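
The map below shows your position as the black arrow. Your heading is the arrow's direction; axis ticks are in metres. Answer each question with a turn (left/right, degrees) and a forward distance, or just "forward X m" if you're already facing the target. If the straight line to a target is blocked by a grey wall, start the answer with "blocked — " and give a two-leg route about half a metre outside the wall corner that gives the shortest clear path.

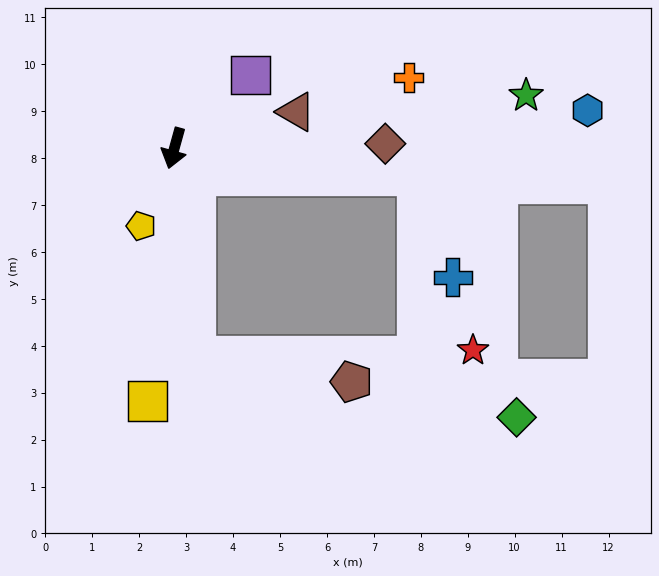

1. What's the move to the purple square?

turn left 149°, forward 2.3 m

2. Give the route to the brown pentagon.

blocked — turn left 21°, forward 4.4 m, then turn left 75°, forward 3.4 m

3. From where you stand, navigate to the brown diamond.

turn left 107°, forward 4.5 m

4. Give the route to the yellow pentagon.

turn right 8°, forward 1.8 m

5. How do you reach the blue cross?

blocked — turn left 99°, forward 5.2 m, then turn right 64°, forward 2.3 m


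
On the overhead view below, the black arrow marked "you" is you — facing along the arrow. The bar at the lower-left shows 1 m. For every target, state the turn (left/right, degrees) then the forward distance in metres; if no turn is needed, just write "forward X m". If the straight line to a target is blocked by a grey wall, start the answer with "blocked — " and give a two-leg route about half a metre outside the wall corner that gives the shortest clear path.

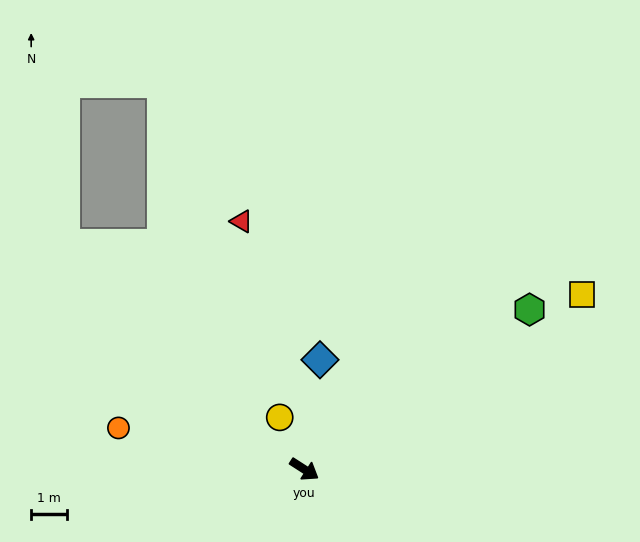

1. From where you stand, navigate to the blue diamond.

turn left 115°, forward 3.1 m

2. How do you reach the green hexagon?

turn left 68°, forward 7.8 m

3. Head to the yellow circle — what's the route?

turn left 148°, forward 1.6 m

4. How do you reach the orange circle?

turn right 160°, forward 5.4 m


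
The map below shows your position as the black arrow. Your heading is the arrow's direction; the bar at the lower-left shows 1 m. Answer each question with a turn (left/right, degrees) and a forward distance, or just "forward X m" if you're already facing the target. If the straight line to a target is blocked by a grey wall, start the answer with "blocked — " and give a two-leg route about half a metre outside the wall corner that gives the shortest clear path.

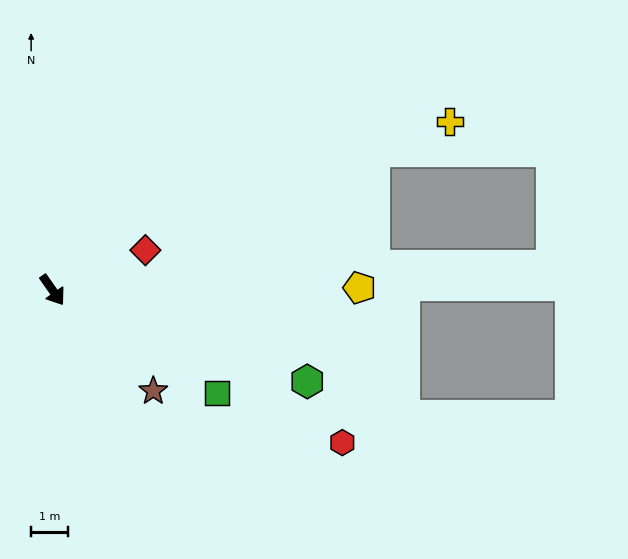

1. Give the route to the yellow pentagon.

turn left 55°, forward 8.3 m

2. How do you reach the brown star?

turn left 10°, forward 3.9 m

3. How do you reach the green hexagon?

turn left 35°, forward 7.3 m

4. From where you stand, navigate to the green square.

turn left 23°, forward 5.3 m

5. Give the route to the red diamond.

turn left 78°, forward 2.7 m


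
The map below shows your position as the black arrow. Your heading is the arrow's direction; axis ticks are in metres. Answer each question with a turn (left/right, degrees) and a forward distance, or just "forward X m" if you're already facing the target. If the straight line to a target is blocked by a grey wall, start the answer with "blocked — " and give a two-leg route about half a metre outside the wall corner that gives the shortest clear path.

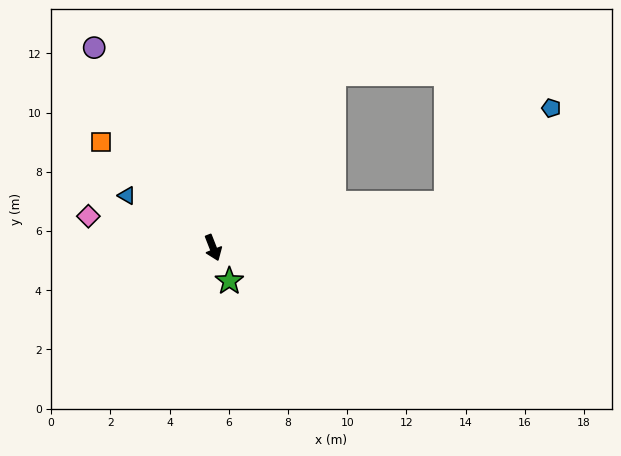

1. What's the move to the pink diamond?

turn right 126°, forward 4.3 m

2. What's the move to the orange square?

turn right 155°, forward 5.2 m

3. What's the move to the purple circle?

turn right 171°, forward 7.9 m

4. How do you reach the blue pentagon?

blocked — turn left 79°, forward 8.0 m, then turn left 32°, forward 4.8 m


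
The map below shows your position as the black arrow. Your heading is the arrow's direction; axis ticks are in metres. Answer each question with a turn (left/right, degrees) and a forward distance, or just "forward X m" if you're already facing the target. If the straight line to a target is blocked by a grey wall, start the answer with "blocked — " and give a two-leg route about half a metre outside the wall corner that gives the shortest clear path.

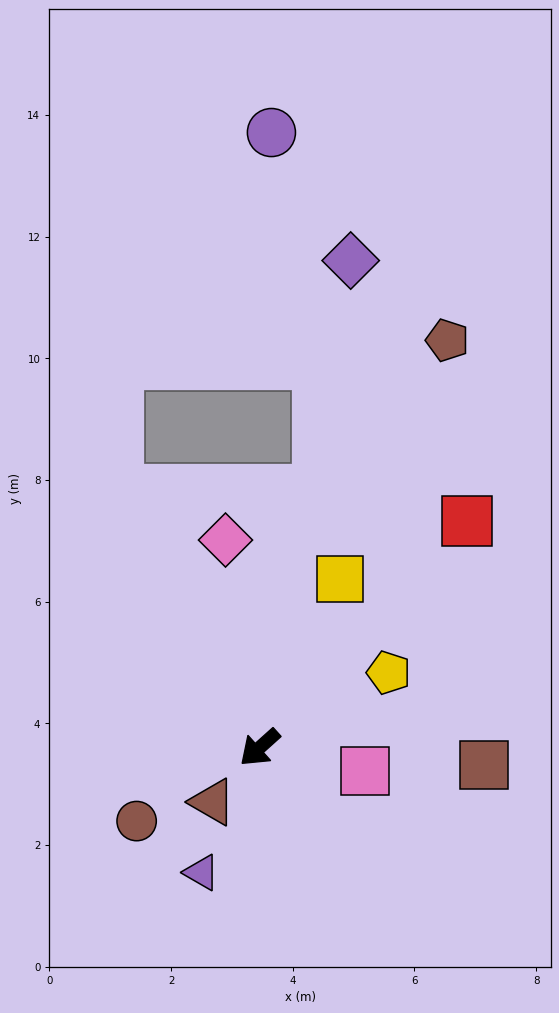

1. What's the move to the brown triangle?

turn left 7°, forward 1.2 m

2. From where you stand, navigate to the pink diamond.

turn right 123°, forward 3.5 m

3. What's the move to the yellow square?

turn right 157°, forward 3.1 m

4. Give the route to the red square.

turn right 174°, forward 5.0 m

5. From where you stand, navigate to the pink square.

turn left 126°, forward 1.8 m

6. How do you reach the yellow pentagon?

turn left 168°, forward 2.5 m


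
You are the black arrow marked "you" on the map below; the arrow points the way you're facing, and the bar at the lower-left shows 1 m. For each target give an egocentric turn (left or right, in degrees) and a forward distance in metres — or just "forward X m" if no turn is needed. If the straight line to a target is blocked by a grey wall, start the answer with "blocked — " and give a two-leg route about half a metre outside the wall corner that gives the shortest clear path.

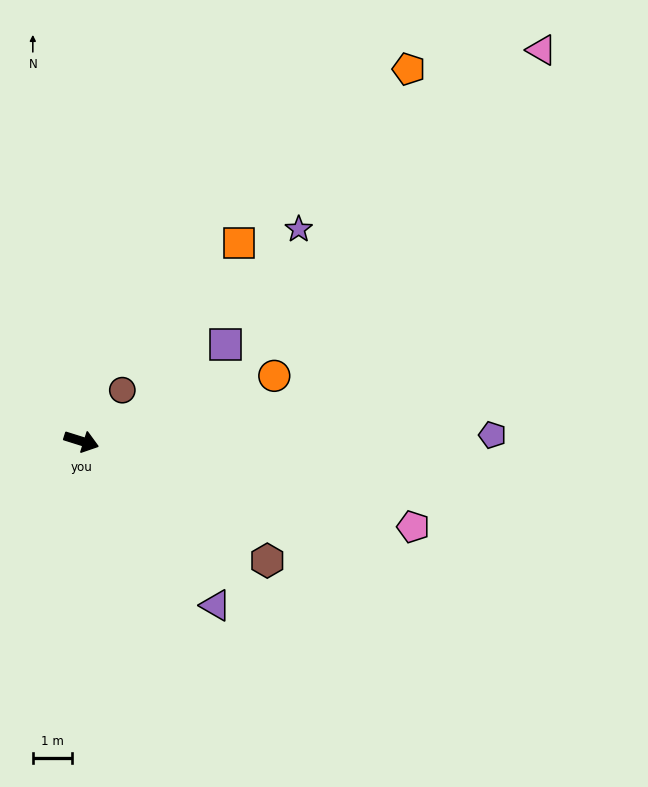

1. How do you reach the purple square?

turn left 51°, forward 4.5 m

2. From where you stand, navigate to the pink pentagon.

turn left 3°, forward 8.8 m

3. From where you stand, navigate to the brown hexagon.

turn right 15°, forward 5.7 m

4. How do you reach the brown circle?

turn left 69°, forward 1.7 m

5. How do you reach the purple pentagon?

turn left 18°, forward 10.6 m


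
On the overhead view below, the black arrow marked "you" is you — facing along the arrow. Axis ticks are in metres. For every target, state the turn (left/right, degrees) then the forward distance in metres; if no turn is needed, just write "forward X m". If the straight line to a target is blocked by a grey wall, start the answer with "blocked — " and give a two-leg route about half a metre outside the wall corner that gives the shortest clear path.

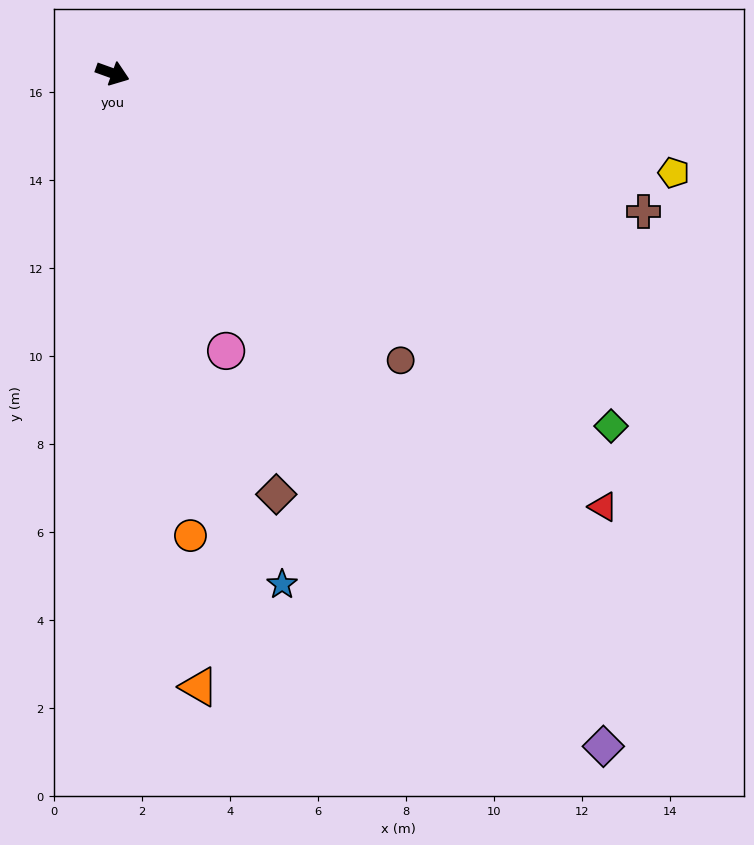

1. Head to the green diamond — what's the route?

turn right 15°, forward 13.9 m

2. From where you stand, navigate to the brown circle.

turn right 25°, forward 9.2 m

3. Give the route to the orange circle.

turn right 61°, forward 10.7 m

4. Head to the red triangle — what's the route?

turn right 22°, forward 14.9 m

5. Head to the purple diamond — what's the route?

turn right 34°, forward 18.9 m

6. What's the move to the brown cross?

turn left 5°, forward 12.5 m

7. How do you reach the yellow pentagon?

turn left 10°, forward 13.0 m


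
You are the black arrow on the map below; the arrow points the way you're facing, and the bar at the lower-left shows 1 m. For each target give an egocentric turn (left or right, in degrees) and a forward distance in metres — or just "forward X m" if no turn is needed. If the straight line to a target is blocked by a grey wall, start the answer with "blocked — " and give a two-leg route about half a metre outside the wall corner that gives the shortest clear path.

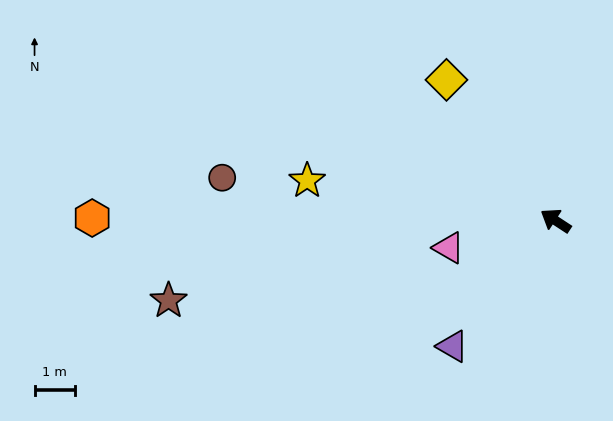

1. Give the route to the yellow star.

turn left 24°, forward 6.2 m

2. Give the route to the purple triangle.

turn left 84°, forward 4.0 m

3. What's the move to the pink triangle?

turn left 47°, forward 2.7 m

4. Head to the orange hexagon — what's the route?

turn left 33°, forward 11.5 m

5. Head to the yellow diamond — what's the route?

turn right 19°, forward 4.4 m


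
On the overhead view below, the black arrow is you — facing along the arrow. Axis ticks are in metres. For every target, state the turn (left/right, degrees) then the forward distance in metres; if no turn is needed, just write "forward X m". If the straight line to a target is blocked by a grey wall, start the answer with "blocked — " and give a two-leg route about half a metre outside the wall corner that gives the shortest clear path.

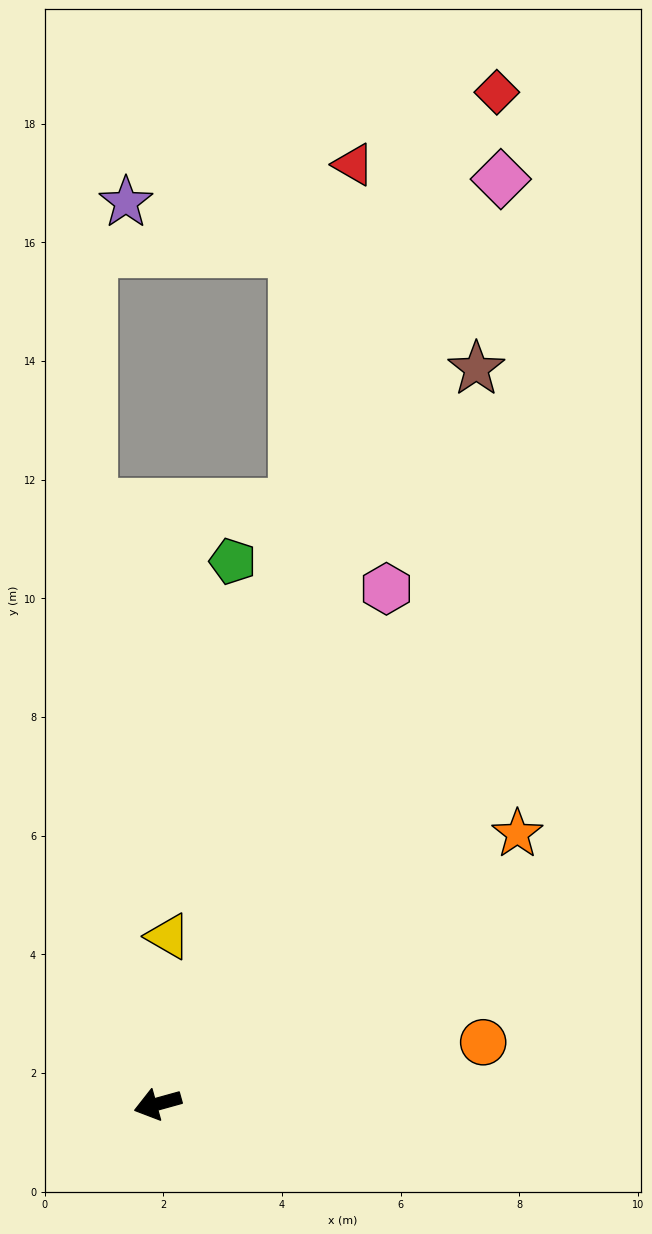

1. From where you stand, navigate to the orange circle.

turn left 175°, forward 5.6 m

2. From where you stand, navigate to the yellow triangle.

turn right 109°, forward 2.8 m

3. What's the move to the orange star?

turn right 159°, forward 7.6 m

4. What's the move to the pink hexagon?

turn right 129°, forward 9.5 m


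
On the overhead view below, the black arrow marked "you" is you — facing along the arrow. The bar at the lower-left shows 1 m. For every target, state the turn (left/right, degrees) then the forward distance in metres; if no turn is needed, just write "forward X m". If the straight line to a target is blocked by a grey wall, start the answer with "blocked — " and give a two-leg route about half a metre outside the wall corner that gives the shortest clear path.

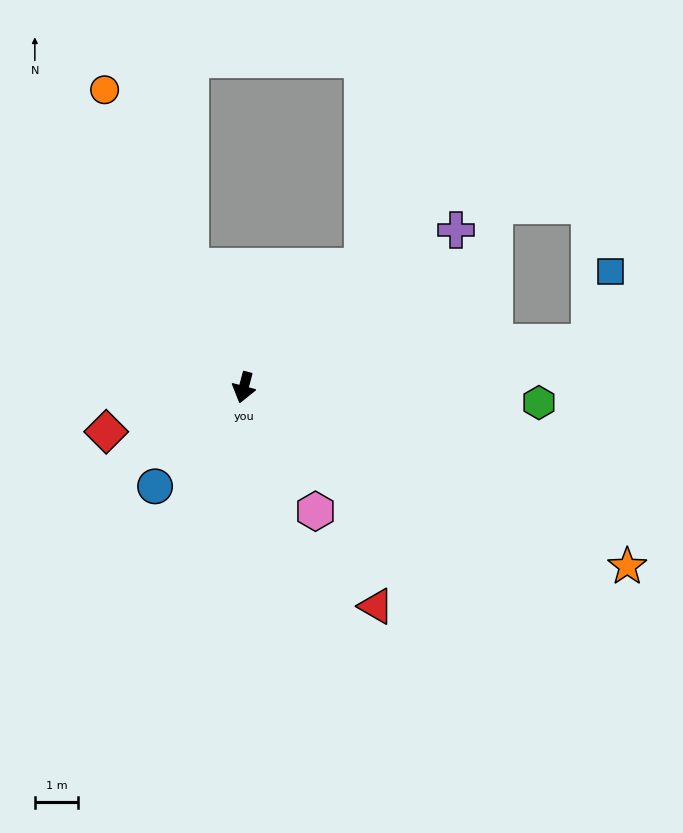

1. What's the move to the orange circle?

turn right 140°, forward 7.6 m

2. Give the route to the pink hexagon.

turn left 45°, forward 3.3 m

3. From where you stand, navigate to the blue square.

blocked — turn left 112°, forward 8.1 m, then turn left 66°, forward 1.7 m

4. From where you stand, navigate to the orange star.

turn left 80°, forward 9.8 m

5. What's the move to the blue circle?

turn right 27°, forward 3.1 m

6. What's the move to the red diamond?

turn right 57°, forward 3.4 m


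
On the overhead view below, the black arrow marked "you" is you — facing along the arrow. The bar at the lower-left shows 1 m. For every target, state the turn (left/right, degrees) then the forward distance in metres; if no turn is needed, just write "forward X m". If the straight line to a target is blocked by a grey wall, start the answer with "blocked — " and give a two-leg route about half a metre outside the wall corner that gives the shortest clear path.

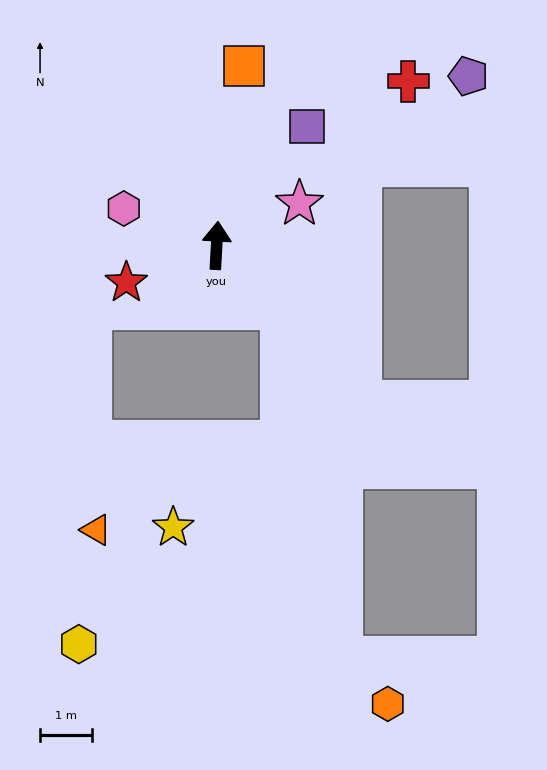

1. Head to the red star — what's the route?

turn left 116°, forward 1.9 m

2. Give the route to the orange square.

turn right 6°, forward 3.5 m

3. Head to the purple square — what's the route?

turn right 34°, forward 2.9 m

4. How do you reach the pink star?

turn right 60°, forward 1.8 m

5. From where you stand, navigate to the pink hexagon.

turn left 72°, forward 1.9 m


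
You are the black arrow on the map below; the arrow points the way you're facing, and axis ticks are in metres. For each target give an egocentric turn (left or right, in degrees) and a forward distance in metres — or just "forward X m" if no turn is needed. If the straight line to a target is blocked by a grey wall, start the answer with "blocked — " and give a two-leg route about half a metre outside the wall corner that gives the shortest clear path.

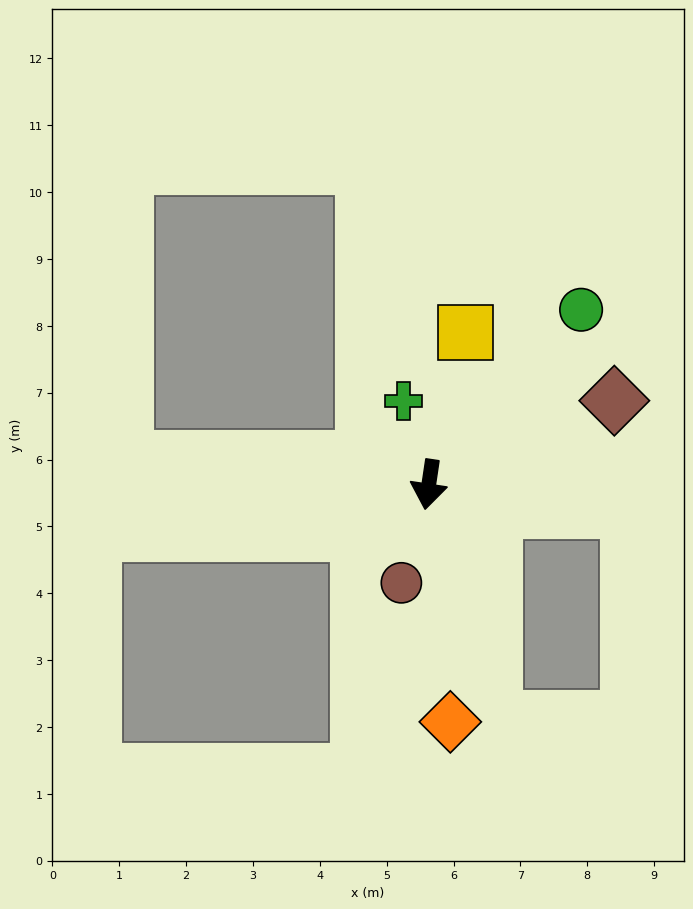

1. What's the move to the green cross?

turn right 155°, forward 1.3 m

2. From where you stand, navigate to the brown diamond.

turn left 123°, forward 3.0 m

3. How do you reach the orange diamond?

turn left 14°, forward 3.6 m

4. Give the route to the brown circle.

turn right 7°, forward 1.5 m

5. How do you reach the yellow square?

turn left 175°, forward 2.3 m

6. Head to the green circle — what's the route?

turn left 147°, forward 3.5 m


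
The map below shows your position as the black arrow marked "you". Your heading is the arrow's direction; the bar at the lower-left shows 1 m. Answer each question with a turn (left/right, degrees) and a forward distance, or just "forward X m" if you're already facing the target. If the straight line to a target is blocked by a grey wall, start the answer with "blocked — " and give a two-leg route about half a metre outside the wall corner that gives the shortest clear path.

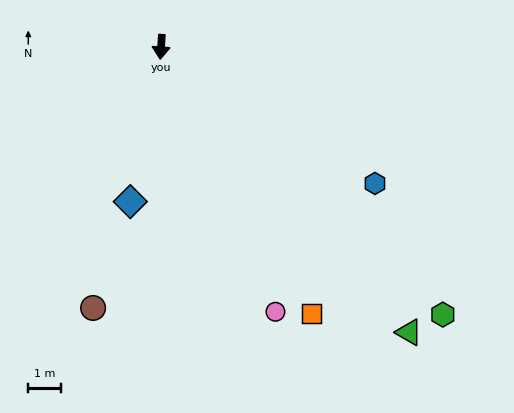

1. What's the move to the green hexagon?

turn left 50°, forward 12.0 m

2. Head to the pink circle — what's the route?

turn left 27°, forward 8.9 m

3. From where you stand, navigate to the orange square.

turn left 33°, forward 9.5 m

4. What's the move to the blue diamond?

turn right 7°, forward 4.9 m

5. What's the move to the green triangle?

turn left 45°, forward 11.7 m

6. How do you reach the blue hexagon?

turn left 61°, forward 7.9 m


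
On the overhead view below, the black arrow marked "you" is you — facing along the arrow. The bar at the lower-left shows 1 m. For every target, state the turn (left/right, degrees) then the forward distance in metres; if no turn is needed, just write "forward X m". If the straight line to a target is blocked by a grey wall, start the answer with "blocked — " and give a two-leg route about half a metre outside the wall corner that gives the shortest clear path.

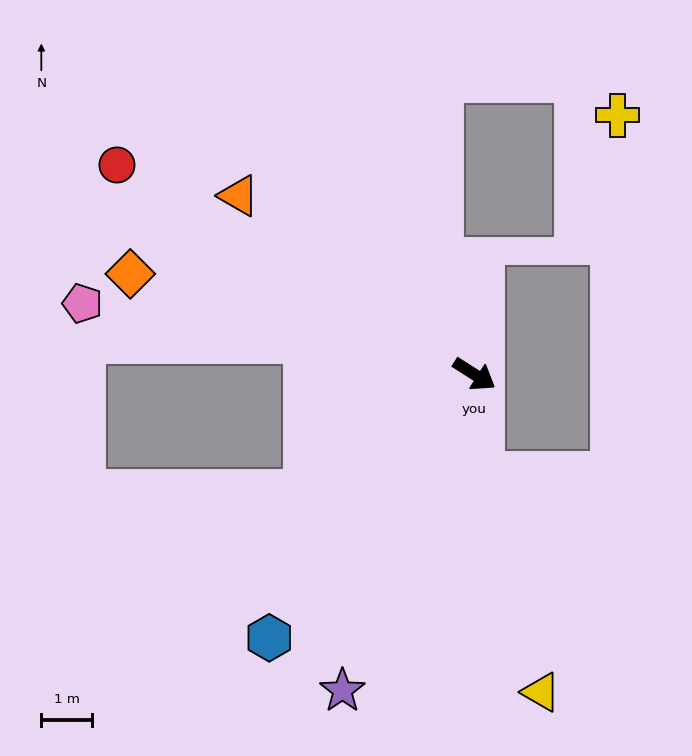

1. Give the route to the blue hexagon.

turn right 95°, forward 6.6 m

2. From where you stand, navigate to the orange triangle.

turn left 175°, forward 5.8 m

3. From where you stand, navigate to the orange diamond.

turn right 164°, forward 7.0 m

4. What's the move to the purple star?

turn right 80°, forward 6.7 m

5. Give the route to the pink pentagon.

turn right 158°, forward 7.8 m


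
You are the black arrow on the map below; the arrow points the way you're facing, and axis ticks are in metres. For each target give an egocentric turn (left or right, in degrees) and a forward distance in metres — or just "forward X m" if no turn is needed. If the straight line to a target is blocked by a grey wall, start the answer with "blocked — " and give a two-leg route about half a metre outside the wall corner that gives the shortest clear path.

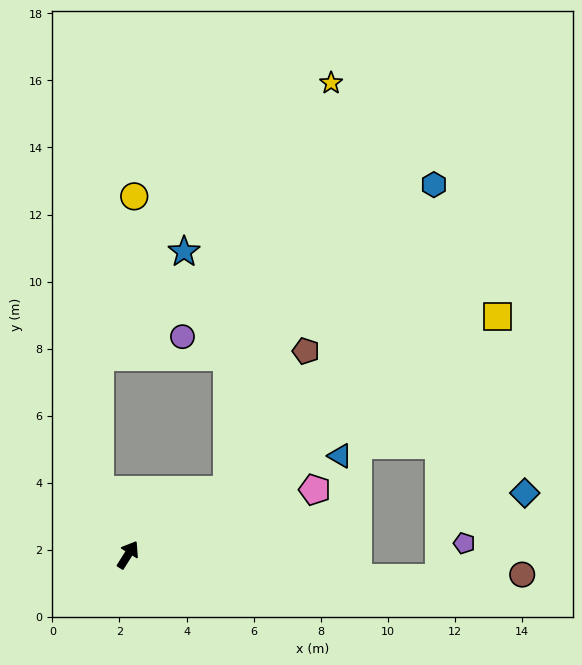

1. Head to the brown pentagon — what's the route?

blocked — turn right 25°, forward 3.5 m, then turn left 28°, forward 4.8 m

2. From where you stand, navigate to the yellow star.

blocked — turn right 25°, forward 3.5 m, then turn left 43°, forward 12.5 m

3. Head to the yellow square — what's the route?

turn right 25°, forward 13.1 m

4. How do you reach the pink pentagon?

turn right 39°, forward 5.9 m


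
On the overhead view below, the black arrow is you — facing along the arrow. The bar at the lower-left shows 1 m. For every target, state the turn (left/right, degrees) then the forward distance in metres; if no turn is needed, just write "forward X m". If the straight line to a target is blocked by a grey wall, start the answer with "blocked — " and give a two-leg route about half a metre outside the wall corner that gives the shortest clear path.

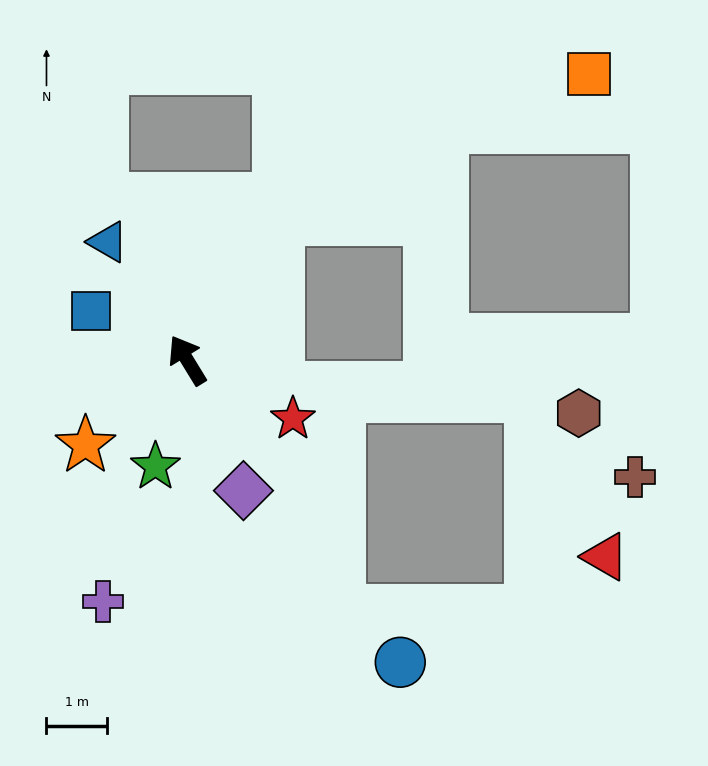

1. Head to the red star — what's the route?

turn right 150°, forward 2.0 m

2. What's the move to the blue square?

turn left 32°, forward 1.8 m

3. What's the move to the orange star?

turn left 98°, forward 2.2 m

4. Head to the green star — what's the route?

turn left 132°, forward 1.8 m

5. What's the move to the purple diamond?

turn left 172°, forward 2.3 m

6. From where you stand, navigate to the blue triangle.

turn left 2°, forward 2.3 m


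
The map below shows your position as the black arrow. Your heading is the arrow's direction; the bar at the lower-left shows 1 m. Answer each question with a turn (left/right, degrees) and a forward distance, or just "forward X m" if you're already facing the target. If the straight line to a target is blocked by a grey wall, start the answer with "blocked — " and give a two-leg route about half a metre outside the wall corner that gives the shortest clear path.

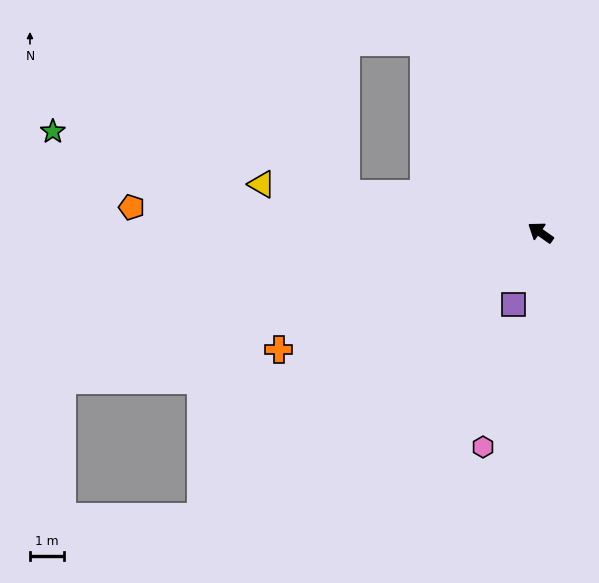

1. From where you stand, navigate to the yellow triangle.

turn left 25°, forward 8.4 m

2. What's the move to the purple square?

turn left 105°, forward 2.3 m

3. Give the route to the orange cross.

turn left 59°, forward 8.5 m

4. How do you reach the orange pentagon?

turn left 32°, forward 12.2 m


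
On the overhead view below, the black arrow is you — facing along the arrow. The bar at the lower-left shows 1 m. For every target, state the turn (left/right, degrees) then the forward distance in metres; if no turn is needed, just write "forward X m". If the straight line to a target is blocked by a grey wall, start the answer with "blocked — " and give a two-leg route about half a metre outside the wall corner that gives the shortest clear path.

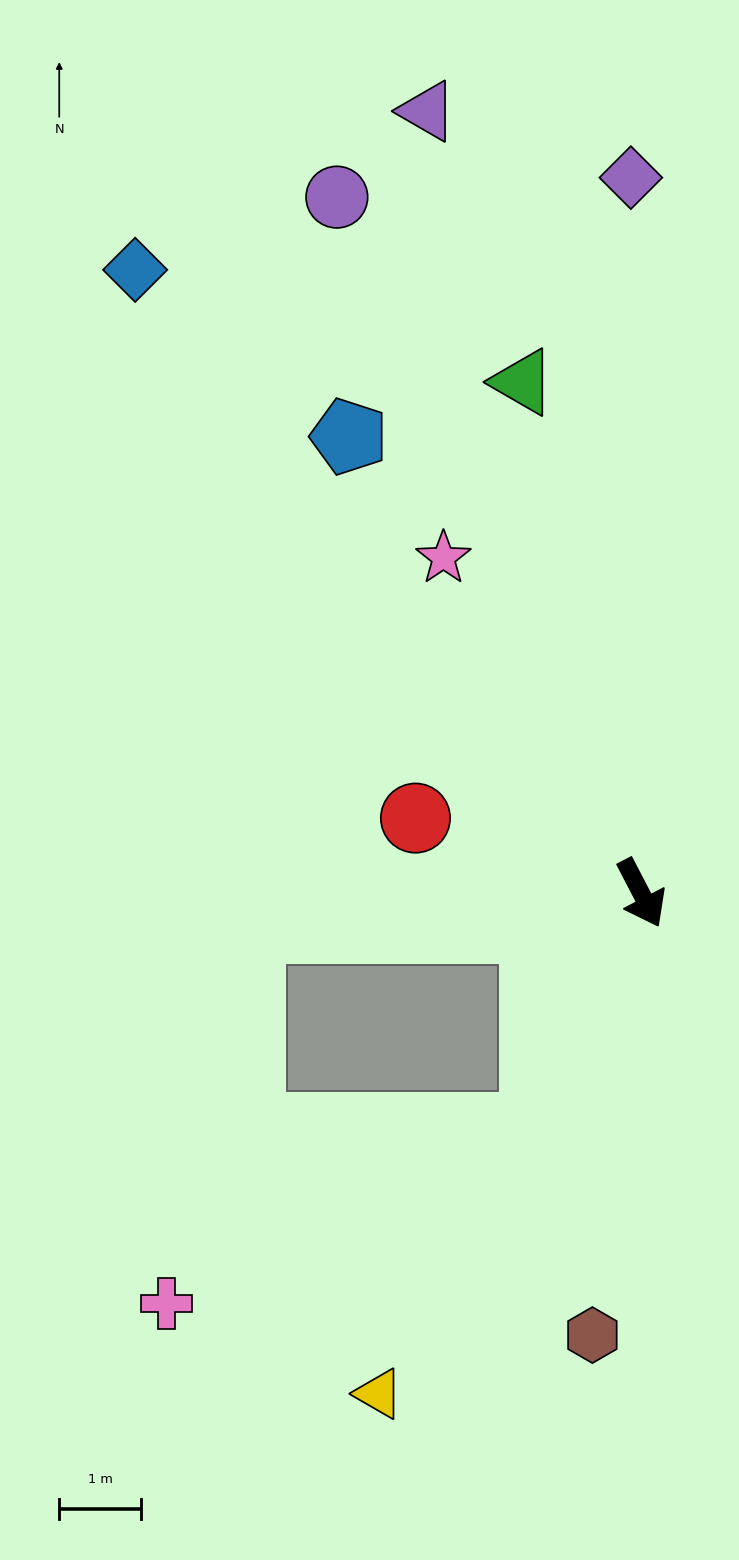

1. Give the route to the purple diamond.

turn left 153°, forward 8.8 m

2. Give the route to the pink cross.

blocked — turn right 52°, forward 3.2 m, then turn right 40°, forward 5.0 m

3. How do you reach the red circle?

turn right 136°, forward 2.9 m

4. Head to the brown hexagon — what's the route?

turn right 34°, forward 5.4 m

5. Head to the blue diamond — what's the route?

turn right 168°, forward 9.8 m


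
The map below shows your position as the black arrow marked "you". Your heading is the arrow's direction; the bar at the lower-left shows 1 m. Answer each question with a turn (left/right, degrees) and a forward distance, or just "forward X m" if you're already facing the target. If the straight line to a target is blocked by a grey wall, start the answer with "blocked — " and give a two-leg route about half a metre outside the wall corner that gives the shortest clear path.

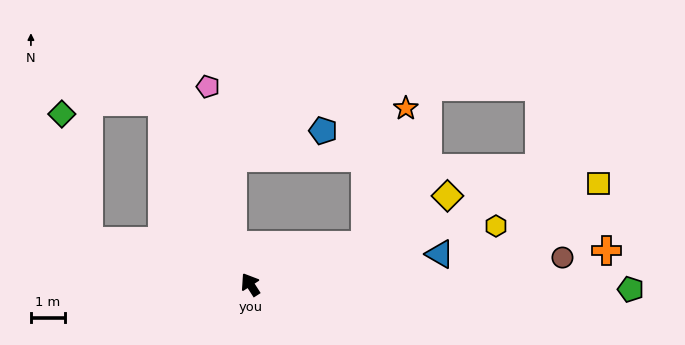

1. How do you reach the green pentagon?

turn right 123°, forward 11.1 m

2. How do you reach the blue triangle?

turn right 114°, forward 5.6 m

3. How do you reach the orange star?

blocked — turn right 104°, forward 3.6 m, then turn left 55°, forward 4.2 m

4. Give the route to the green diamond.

blocked — turn left 42°, forward 4.9 m, then turn right 63°, forward 3.8 m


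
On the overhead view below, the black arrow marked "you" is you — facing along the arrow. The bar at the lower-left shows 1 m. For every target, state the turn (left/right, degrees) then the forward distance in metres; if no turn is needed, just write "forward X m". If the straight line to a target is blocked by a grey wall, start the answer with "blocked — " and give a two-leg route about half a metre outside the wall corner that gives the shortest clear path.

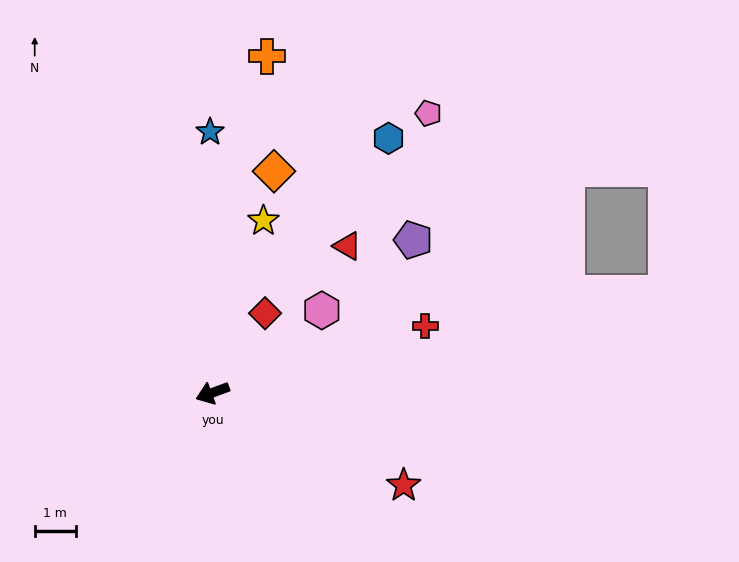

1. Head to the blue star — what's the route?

turn right 110°, forward 6.3 m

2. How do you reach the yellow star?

turn right 127°, forward 4.3 m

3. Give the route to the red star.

turn left 134°, forward 5.1 m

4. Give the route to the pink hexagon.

turn right 163°, forward 3.3 m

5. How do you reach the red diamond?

turn right 144°, forward 2.3 m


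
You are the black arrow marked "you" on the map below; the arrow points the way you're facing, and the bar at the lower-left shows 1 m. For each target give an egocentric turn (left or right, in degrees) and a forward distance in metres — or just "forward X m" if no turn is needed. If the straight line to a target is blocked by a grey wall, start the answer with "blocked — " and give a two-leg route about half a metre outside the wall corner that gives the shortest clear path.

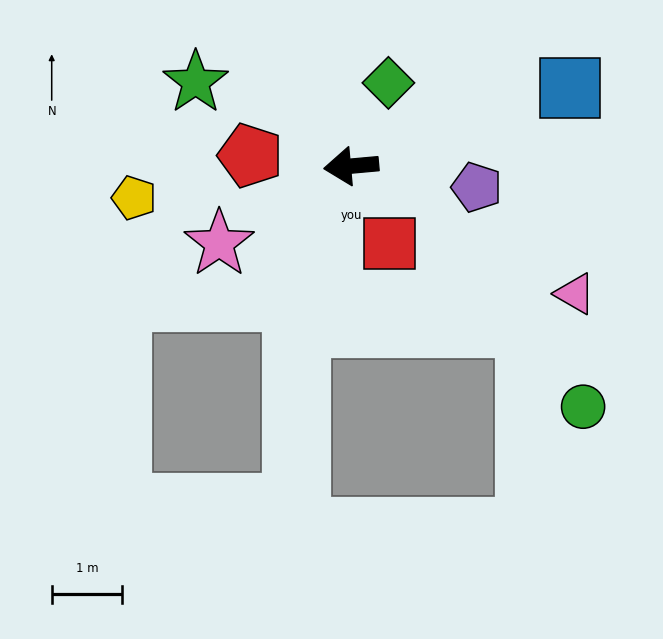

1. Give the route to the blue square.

turn right 165°, forward 3.3 m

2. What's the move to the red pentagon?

turn right 11°, forward 1.4 m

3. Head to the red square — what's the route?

turn left 111°, forward 1.2 m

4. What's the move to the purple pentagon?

turn left 165°, forward 1.8 m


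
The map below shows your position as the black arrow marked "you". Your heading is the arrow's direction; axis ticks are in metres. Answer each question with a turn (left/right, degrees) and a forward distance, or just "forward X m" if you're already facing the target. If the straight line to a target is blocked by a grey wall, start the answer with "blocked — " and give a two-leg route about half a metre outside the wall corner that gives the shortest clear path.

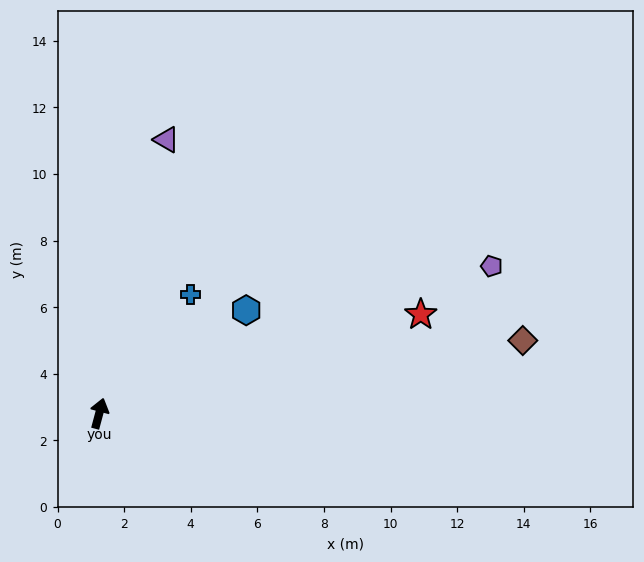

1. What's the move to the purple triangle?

forward 8.5 m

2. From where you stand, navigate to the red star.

turn right 58°, forward 10.1 m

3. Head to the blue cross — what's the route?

turn right 23°, forward 4.5 m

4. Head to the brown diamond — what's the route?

turn right 65°, forward 12.9 m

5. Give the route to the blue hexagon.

turn right 40°, forward 5.4 m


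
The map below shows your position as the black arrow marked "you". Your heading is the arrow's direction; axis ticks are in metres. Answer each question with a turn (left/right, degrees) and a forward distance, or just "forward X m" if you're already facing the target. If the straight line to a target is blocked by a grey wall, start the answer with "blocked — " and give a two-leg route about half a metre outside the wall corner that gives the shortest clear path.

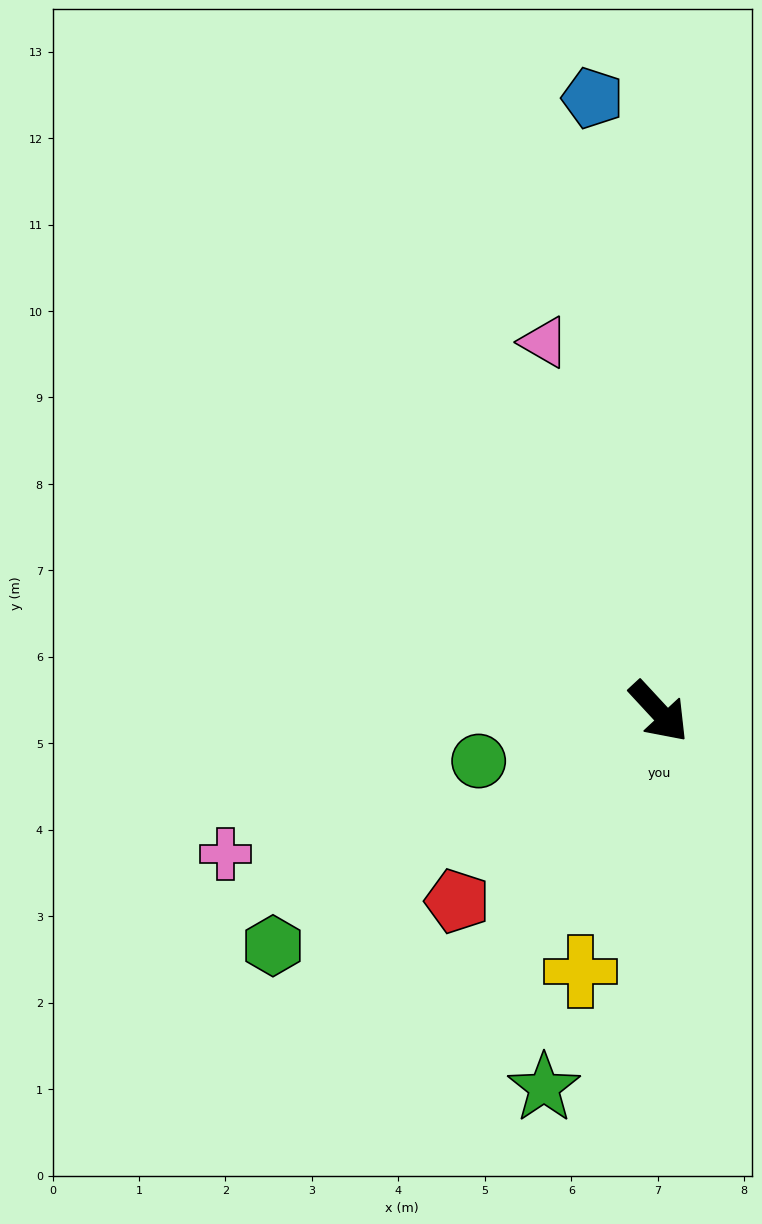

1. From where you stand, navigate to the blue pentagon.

turn left 143°, forward 7.1 m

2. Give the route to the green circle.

turn right 117°, forward 2.2 m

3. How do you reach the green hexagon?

turn right 102°, forward 5.2 m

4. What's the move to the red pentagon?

turn right 90°, forward 3.2 m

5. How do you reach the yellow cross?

turn right 60°, forward 3.1 m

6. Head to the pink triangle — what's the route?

turn left 154°, forward 4.5 m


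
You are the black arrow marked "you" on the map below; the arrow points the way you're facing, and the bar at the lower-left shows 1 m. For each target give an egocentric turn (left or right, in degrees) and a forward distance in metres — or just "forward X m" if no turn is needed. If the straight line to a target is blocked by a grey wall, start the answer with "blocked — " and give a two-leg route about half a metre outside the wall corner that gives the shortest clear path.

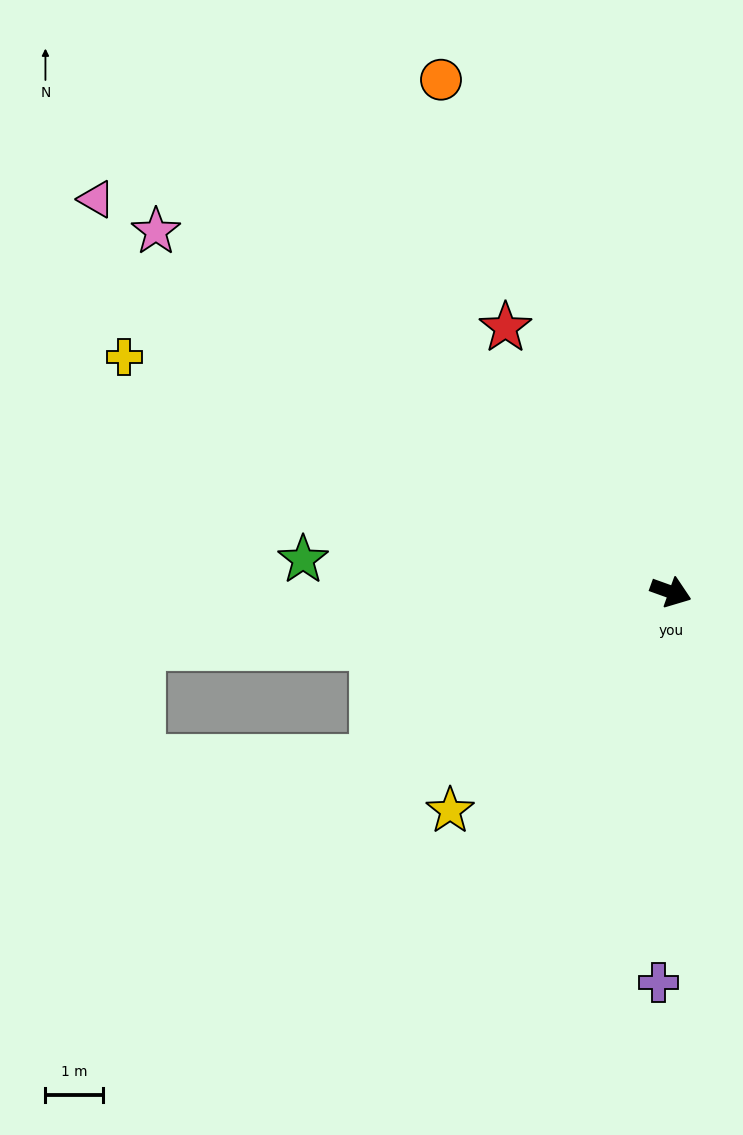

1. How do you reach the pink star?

turn left 165°, forward 10.9 m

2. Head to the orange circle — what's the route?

turn left 134°, forward 9.8 m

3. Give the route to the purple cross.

turn right 72°, forward 6.8 m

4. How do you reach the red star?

turn left 142°, forward 5.4 m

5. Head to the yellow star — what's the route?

turn right 115°, forward 5.4 m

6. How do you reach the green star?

turn right 165°, forward 6.4 m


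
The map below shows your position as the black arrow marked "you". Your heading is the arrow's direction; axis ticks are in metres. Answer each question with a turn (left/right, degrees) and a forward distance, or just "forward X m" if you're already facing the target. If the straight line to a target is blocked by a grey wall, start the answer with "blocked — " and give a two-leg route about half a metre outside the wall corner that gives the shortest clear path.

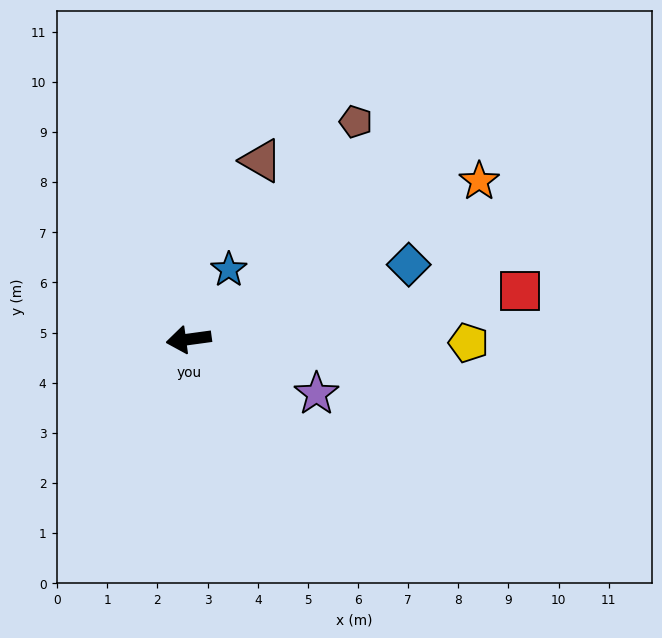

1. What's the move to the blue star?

turn right 128°, forward 1.6 m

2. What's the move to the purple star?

turn left 149°, forward 2.8 m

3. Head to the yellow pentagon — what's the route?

turn left 172°, forward 5.6 m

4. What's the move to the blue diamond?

turn right 169°, forward 4.6 m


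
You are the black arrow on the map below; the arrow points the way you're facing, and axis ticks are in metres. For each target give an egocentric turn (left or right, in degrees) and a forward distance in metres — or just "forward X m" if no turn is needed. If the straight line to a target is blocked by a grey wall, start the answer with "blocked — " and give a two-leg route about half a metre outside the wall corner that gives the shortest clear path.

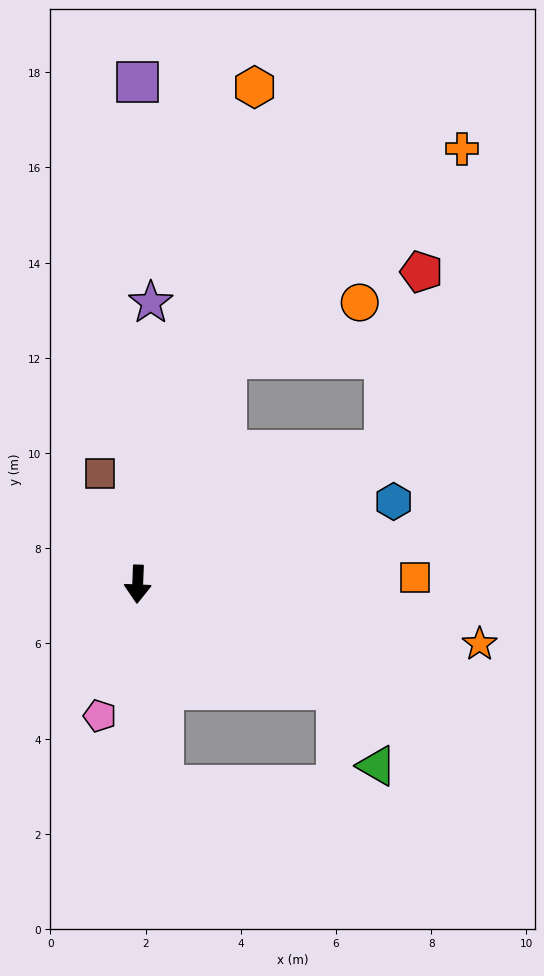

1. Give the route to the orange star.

turn left 82°, forward 7.3 m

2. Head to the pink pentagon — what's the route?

turn right 14°, forward 2.9 m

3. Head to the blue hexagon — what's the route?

turn left 110°, forward 5.6 m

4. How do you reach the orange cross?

blocked — turn left 161°, forward 5.1 m, then turn right 27°, forward 6.6 m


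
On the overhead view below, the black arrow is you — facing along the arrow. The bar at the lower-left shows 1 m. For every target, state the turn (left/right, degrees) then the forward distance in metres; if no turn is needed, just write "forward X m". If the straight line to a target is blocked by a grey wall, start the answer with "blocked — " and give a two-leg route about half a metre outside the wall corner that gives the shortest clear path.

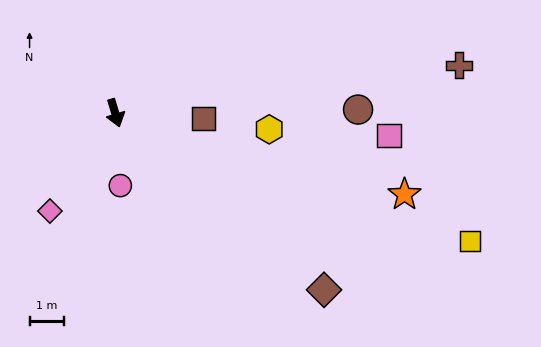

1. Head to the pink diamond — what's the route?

turn right 50°, forward 3.4 m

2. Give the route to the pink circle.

turn right 13°, forward 2.1 m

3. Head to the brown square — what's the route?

turn left 70°, forward 2.6 m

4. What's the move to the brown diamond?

turn left 33°, forward 8.0 m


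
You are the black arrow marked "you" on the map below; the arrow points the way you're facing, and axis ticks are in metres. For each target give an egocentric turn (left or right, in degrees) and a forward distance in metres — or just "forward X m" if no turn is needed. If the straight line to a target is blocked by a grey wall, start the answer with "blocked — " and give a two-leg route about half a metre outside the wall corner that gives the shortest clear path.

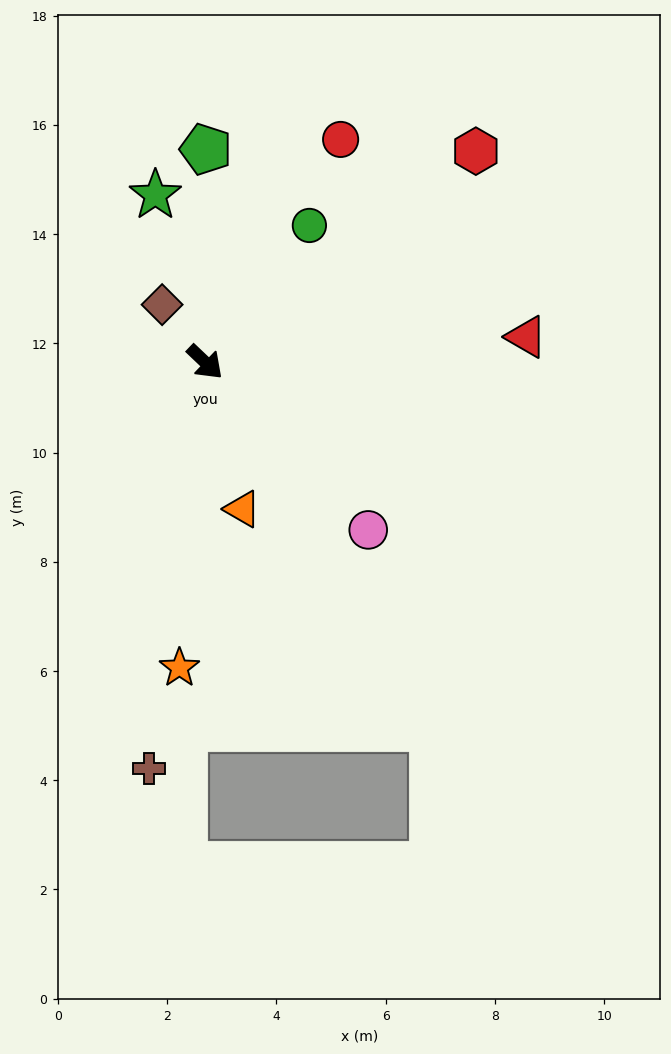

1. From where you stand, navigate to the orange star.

turn right 51°, forward 5.6 m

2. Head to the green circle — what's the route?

turn left 96°, forward 3.1 m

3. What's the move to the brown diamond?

turn left 170°, forward 1.3 m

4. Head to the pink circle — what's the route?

turn right 2°, forward 4.3 m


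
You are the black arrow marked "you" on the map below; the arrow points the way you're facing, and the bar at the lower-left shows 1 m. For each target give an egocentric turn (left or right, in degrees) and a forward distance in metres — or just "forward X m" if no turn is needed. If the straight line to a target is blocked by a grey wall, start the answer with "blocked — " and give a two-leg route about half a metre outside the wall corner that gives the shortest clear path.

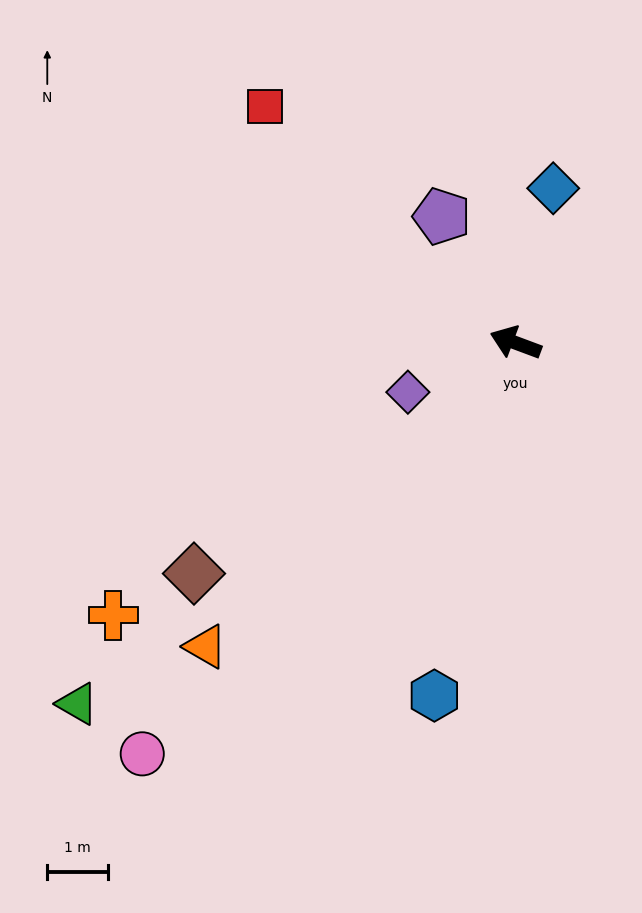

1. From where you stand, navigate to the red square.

turn right 23°, forward 5.7 m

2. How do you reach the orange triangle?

turn left 65°, forward 7.2 m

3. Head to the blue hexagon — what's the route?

turn left 98°, forward 6.0 m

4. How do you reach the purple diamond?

turn left 45°, forward 2.0 m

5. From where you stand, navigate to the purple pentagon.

turn right 39°, forward 2.4 m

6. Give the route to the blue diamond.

turn right 83°, forward 2.6 m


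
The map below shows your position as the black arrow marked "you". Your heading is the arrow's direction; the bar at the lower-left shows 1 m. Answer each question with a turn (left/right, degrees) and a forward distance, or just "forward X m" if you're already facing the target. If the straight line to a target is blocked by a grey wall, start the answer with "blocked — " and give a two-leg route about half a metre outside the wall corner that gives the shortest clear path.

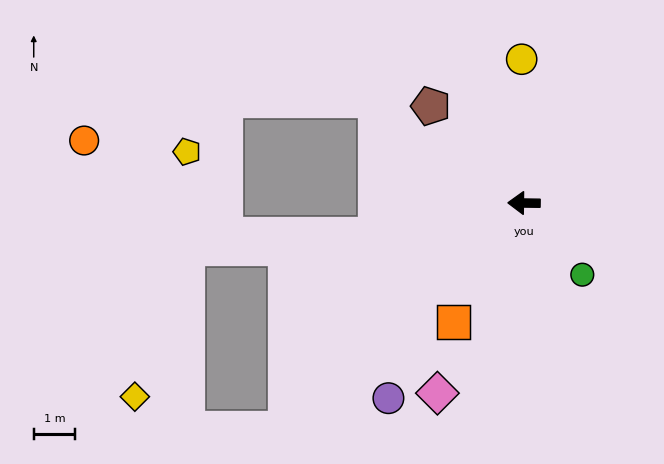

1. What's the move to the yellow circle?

turn right 88°, forward 3.5 m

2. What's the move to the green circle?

turn left 130°, forward 2.2 m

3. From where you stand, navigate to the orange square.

turn left 60°, forward 3.3 m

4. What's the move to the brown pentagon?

turn right 45°, forward 3.3 m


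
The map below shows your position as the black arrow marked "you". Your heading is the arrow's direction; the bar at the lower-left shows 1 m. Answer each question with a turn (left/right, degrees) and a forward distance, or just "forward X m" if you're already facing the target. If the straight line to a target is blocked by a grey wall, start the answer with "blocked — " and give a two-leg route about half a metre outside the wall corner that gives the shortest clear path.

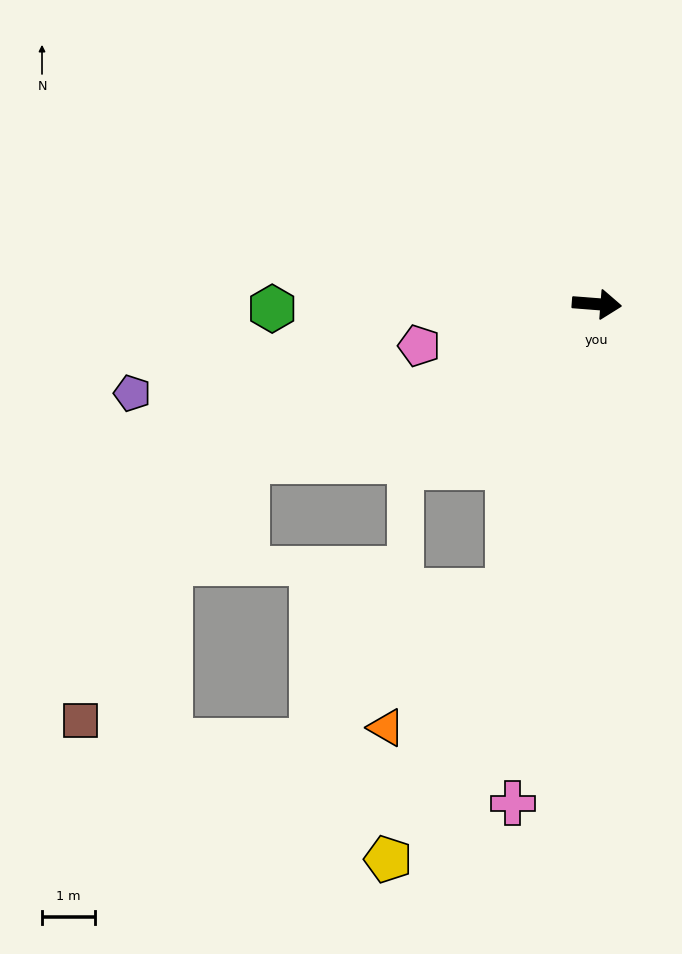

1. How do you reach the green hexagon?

turn right 175°, forward 6.1 m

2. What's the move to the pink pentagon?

turn right 162°, forward 3.4 m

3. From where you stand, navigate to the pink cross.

turn right 95°, forward 9.5 m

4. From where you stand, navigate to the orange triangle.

blocked — turn right 103°, forward 5.6 m, then turn right 24°, forward 3.5 m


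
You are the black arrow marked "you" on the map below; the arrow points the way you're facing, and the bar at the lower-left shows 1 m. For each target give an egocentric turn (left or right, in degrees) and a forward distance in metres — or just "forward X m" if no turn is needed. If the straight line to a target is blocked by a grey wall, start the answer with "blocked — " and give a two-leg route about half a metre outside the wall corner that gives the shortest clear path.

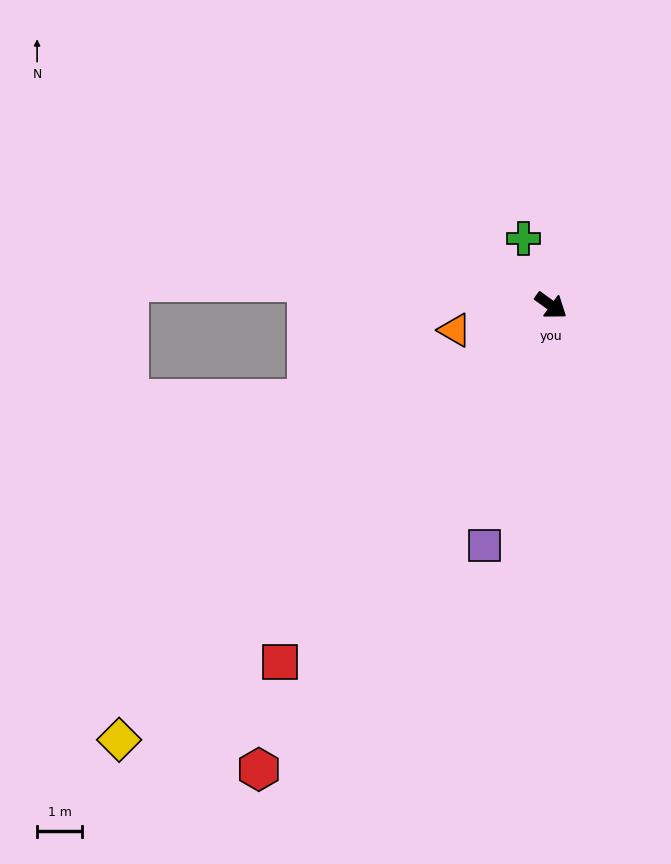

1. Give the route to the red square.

turn right 91°, forward 9.9 m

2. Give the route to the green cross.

turn left 148°, forward 1.6 m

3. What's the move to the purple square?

turn right 70°, forward 5.5 m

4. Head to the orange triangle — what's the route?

turn right 130°, forward 2.2 m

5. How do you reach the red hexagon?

turn right 86°, forward 12.1 m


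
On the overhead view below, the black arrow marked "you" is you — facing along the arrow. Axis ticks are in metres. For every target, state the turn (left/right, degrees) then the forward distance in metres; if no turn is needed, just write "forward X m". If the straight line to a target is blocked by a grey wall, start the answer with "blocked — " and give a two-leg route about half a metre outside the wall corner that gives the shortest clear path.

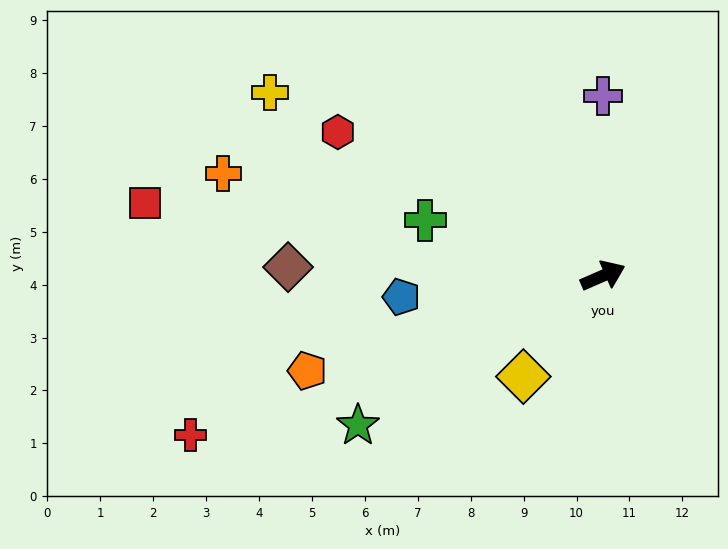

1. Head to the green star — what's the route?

turn right 172°, forward 5.4 m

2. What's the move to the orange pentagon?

turn left 174°, forward 5.9 m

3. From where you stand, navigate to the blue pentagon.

turn left 162°, forward 3.8 m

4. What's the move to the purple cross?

turn left 66°, forward 3.4 m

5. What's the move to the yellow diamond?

turn right 152°, forward 2.4 m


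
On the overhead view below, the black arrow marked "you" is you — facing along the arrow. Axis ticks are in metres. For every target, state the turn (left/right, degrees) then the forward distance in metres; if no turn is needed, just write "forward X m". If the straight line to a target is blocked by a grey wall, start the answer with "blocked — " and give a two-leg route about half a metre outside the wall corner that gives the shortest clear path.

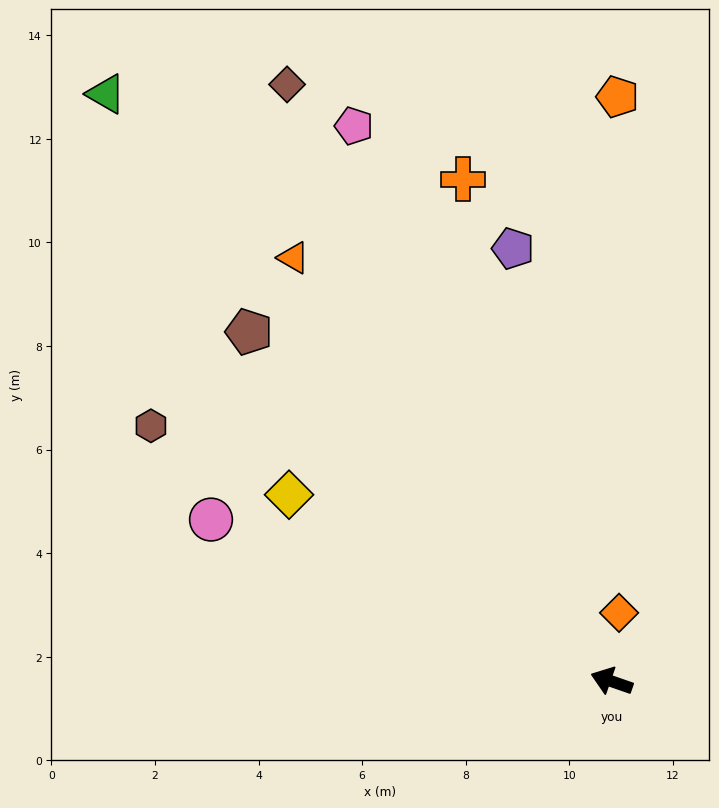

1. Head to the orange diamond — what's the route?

turn right 77°, forward 1.3 m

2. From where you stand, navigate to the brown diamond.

turn right 42°, forward 13.1 m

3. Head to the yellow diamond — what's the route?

turn right 11°, forward 7.2 m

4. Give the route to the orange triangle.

turn right 34°, forward 10.2 m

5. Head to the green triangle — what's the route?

turn right 30°, forward 15.0 m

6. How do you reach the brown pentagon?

turn right 25°, forward 9.7 m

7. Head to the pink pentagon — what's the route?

turn right 46°, forward 11.8 m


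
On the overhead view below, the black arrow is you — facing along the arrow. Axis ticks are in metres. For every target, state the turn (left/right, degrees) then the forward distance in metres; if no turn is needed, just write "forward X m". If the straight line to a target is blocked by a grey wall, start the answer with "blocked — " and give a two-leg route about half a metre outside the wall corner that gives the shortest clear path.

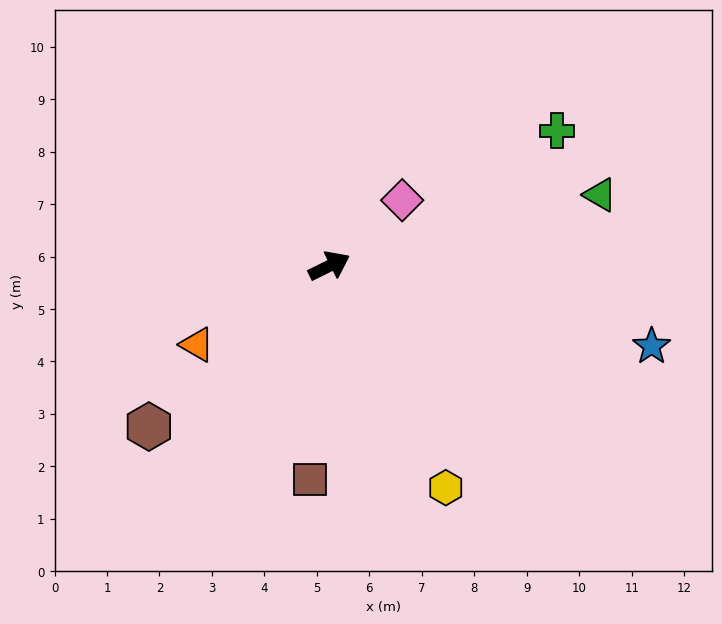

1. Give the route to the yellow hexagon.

turn right 89°, forward 4.8 m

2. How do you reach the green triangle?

turn right 12°, forward 5.3 m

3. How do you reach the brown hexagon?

turn right 165°, forward 4.6 m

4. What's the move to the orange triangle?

turn right 176°, forward 2.9 m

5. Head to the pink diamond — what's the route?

turn left 16°, forward 1.9 m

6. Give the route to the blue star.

turn right 40°, forward 6.3 m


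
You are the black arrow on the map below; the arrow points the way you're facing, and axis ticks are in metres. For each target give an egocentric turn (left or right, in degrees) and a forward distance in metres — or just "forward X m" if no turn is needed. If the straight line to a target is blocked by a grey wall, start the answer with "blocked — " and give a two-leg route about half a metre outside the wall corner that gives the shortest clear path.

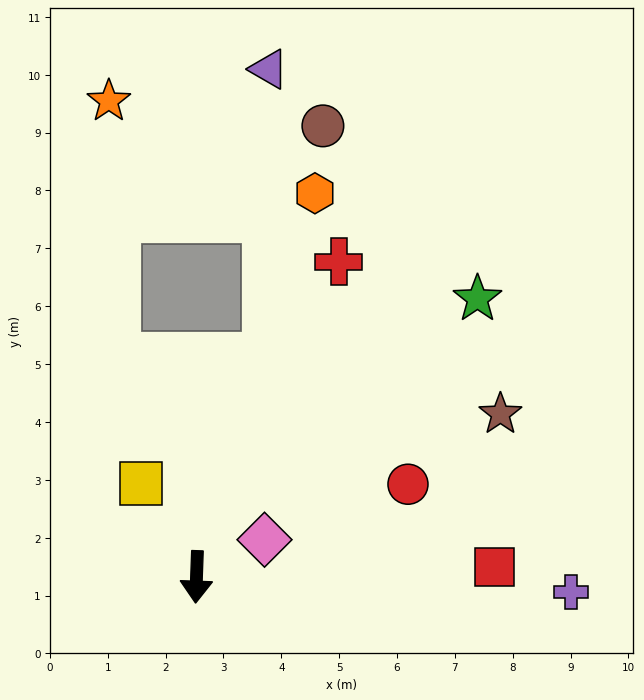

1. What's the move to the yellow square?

turn right 147°, forward 1.9 m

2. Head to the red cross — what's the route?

turn left 158°, forward 6.0 m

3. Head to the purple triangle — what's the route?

blocked — turn left 164°, forward 4.0 m, then turn left 18°, forward 5.0 m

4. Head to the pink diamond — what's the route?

turn left 121°, forward 1.3 m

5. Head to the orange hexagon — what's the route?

turn left 165°, forward 6.9 m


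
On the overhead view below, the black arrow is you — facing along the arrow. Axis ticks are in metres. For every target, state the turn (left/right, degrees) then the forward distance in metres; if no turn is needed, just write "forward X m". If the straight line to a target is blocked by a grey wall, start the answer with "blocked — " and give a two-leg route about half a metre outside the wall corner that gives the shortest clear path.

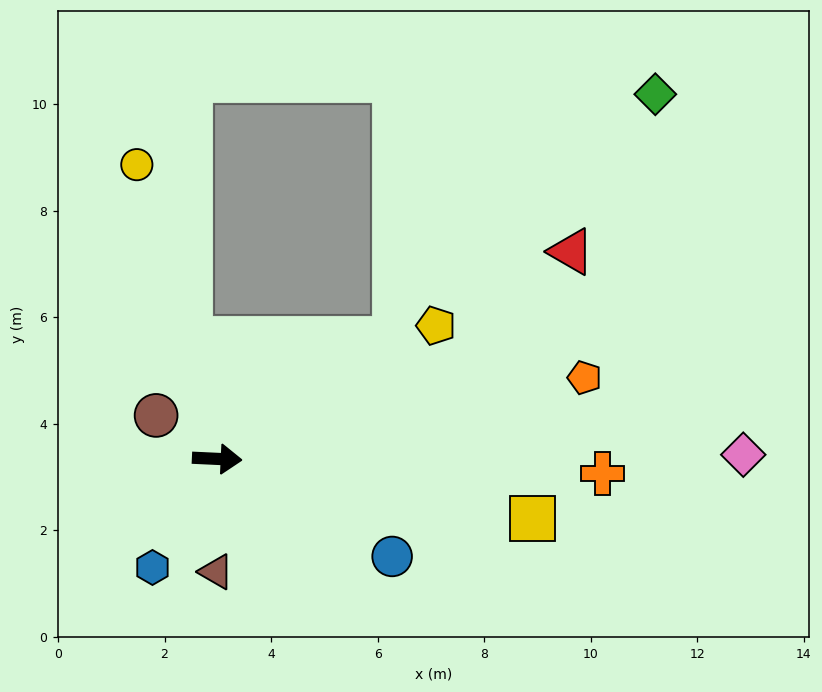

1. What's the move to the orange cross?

forward 7.2 m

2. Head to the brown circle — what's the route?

turn left 147°, forward 1.4 m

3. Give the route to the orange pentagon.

turn left 15°, forward 7.1 m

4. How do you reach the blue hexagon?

turn right 118°, forward 2.4 m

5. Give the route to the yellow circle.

turn left 108°, forward 5.7 m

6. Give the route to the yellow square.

turn right 8°, forward 6.0 m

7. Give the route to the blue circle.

turn right 26°, forward 3.8 m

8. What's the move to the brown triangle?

turn right 88°, forward 2.1 m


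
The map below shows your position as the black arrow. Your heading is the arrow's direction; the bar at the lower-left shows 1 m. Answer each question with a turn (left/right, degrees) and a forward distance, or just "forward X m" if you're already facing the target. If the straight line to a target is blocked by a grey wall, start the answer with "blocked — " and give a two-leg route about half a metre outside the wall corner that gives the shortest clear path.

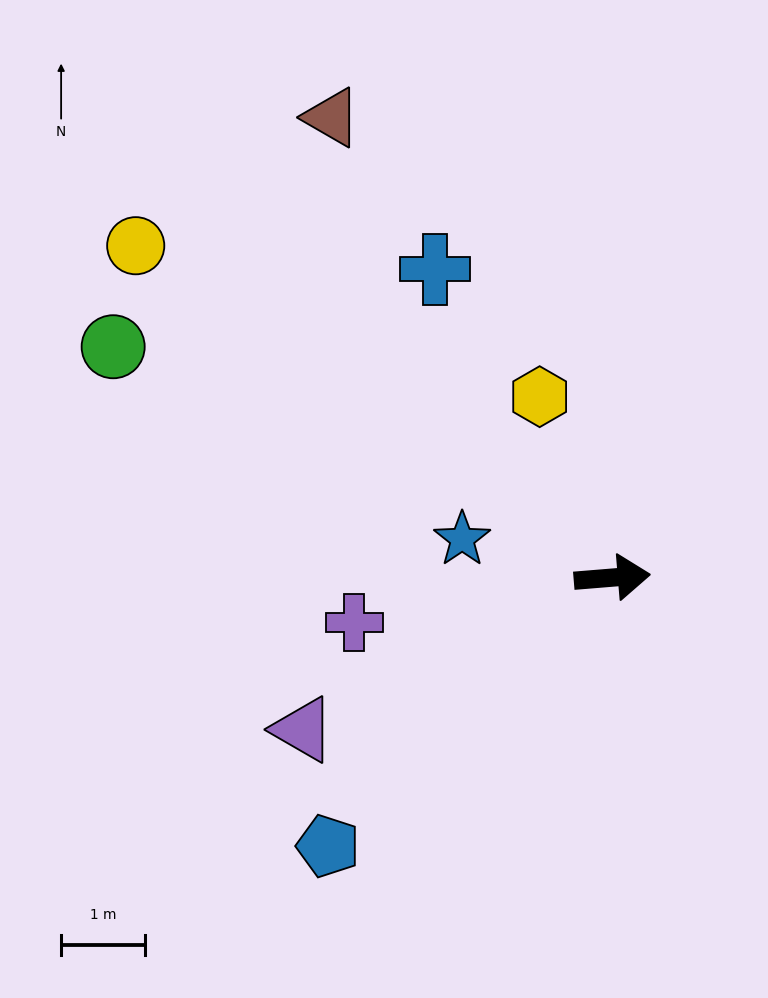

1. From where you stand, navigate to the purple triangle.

turn right 159°, forward 4.1 m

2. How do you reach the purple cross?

turn right 175°, forward 3.1 m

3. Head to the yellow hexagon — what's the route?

turn left 107°, forward 2.3 m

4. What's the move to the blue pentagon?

turn right 141°, forward 4.7 m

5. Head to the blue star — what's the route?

turn left 161°, forward 1.9 m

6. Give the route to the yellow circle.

turn left 140°, forward 6.9 m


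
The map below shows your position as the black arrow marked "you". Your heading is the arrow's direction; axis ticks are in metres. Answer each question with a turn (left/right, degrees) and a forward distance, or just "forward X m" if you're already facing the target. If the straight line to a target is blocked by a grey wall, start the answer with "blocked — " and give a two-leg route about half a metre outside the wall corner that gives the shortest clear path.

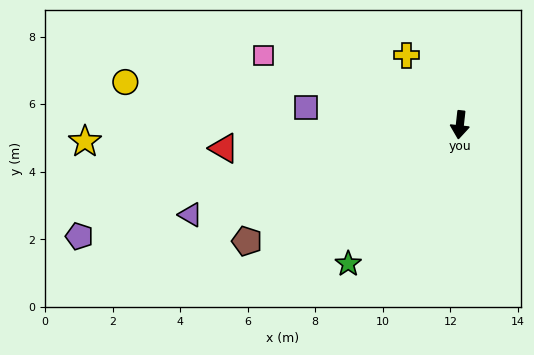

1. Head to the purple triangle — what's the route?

turn right 65°, forward 8.4 m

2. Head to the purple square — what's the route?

turn right 90°, forward 4.6 m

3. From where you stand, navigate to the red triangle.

turn right 78°, forward 7.0 m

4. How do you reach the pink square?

turn right 103°, forward 6.2 m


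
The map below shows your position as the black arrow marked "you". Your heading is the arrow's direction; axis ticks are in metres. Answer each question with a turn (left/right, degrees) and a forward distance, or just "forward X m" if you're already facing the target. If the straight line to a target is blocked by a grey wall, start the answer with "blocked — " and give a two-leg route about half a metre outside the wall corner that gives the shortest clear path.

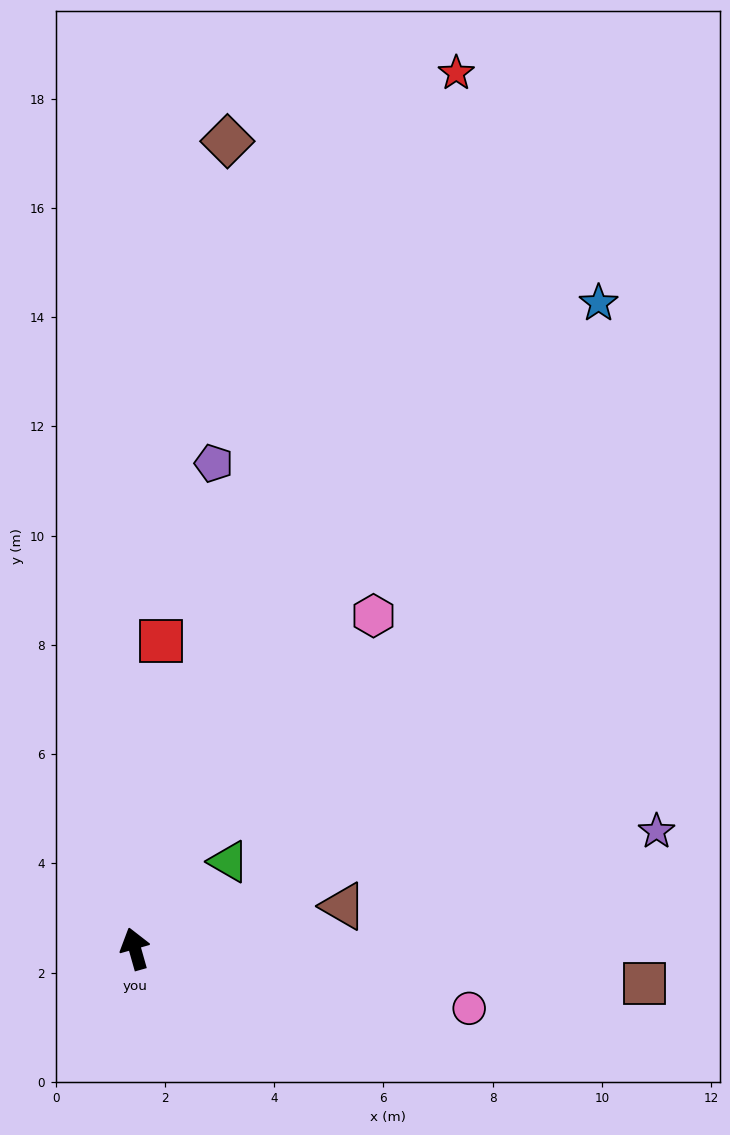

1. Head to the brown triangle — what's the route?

turn right 94°, forward 3.9 m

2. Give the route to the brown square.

turn right 110°, forward 9.3 m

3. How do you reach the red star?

turn right 36°, forward 17.1 m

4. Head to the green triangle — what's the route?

turn right 63°, forward 2.3 m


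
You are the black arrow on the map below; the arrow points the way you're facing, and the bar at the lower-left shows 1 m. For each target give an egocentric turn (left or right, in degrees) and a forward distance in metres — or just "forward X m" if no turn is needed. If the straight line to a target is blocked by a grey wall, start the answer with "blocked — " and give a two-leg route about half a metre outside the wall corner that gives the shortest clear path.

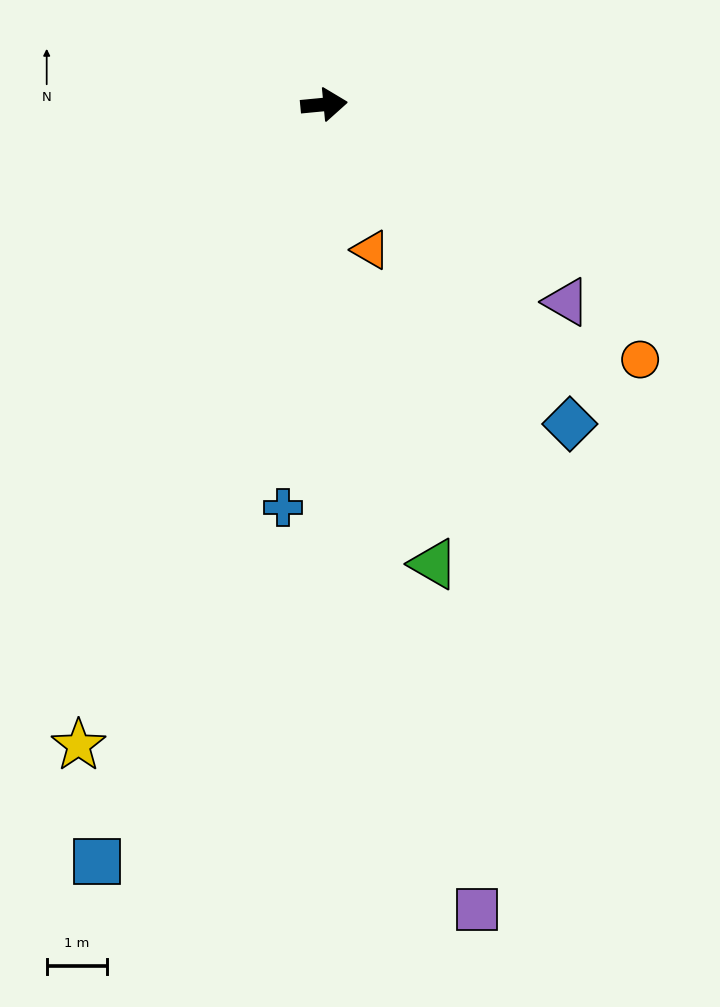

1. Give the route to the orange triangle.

turn right 78°, forward 2.5 m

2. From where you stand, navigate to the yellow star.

turn right 116°, forward 11.4 m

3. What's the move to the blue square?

turn right 112°, forward 13.1 m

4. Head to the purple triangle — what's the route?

turn right 45°, forward 5.2 m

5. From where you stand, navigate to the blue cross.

turn right 101°, forward 6.7 m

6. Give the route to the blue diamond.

turn right 58°, forward 6.7 m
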